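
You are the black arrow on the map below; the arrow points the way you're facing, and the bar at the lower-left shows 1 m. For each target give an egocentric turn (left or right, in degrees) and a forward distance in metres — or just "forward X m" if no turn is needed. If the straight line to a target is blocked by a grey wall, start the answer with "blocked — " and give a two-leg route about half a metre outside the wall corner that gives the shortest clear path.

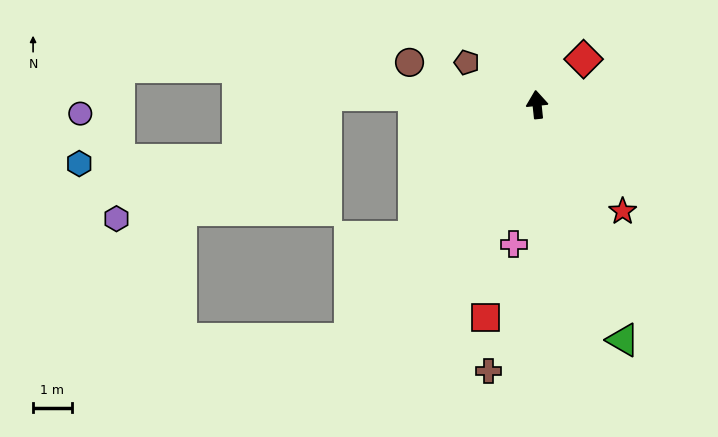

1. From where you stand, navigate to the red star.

turn right 147°, forward 3.6 m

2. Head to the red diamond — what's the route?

turn right 52°, forward 1.7 m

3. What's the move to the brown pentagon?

turn left 53°, forward 2.1 m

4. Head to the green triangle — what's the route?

turn right 166°, forward 6.5 m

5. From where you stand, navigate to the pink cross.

turn left 165°, forward 3.7 m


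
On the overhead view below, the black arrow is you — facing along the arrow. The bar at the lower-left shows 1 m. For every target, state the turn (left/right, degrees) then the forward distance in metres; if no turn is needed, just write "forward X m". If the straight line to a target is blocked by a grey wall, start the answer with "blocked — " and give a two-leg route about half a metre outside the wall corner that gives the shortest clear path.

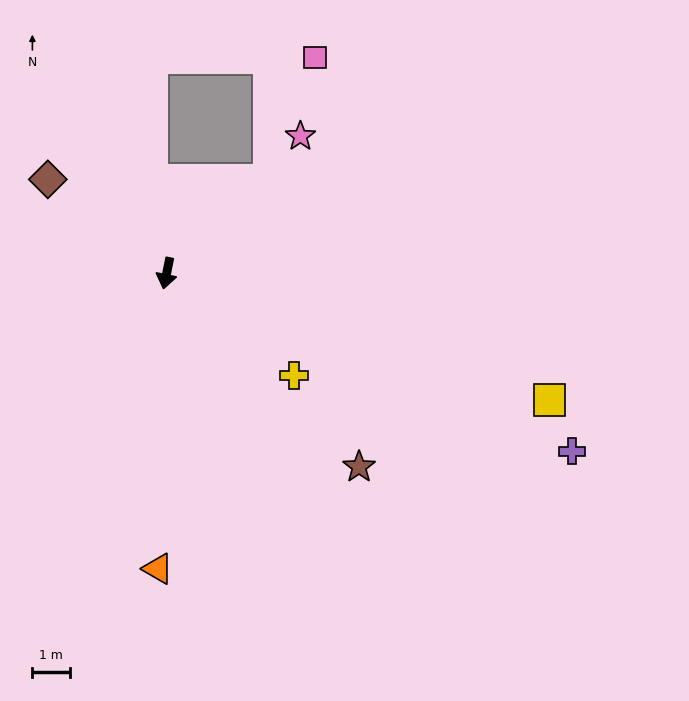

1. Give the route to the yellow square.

turn left 83°, forward 10.8 m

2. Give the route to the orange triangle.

turn left 10°, forward 7.9 m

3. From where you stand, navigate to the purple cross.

turn left 78°, forward 11.8 m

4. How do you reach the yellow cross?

turn left 63°, forward 4.4 m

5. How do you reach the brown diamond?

turn right 117°, forward 4.0 m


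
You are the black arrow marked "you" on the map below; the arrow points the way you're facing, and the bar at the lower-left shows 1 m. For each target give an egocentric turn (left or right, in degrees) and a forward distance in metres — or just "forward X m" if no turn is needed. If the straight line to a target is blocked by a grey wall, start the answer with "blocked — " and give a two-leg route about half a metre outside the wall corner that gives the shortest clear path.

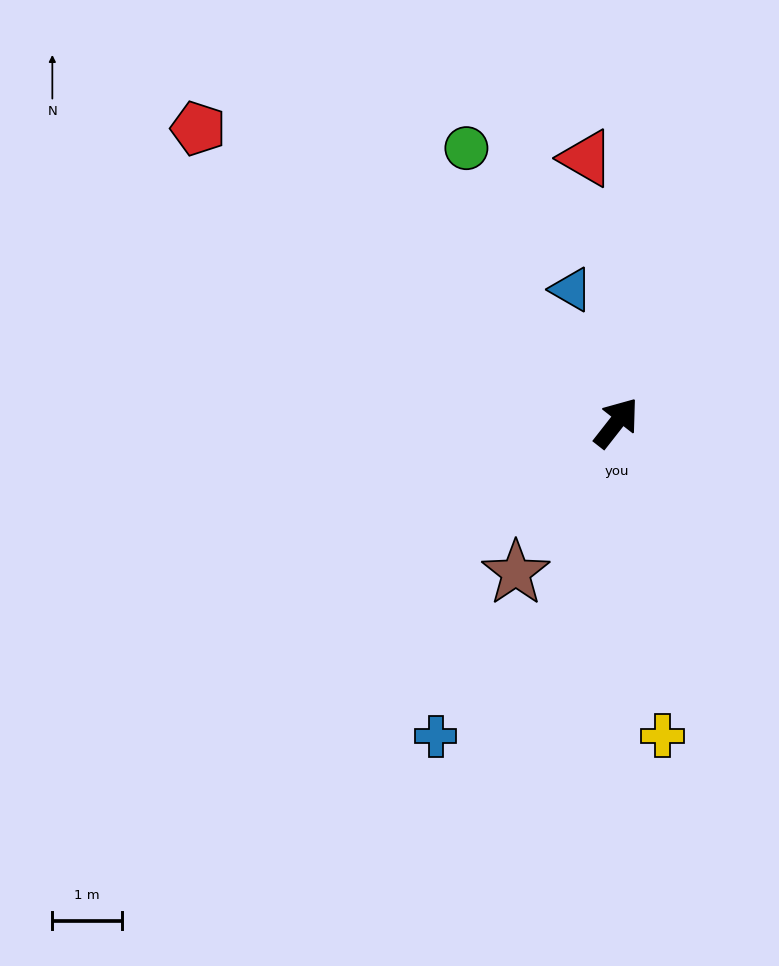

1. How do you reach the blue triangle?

turn left 57°, forward 2.0 m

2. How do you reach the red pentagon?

turn left 93°, forward 7.4 m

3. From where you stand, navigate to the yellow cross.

turn right 134°, forward 4.6 m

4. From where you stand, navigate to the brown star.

turn right 176°, forward 2.6 m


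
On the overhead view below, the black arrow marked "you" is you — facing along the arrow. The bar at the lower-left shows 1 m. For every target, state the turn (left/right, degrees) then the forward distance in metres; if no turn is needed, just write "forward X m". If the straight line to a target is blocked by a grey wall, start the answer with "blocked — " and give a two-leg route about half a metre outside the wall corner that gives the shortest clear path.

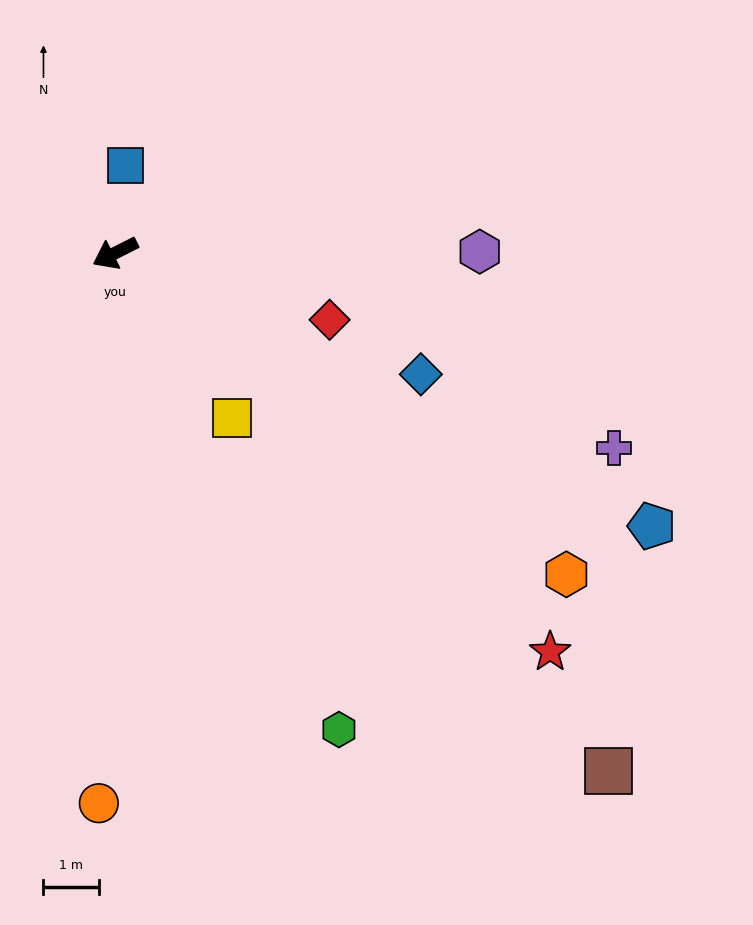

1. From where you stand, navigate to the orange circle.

turn left 62°, forward 9.9 m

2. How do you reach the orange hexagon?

turn left 118°, forward 9.9 m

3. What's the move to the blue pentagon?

turn left 126°, forward 10.8 m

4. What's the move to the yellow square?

turn left 98°, forward 3.6 m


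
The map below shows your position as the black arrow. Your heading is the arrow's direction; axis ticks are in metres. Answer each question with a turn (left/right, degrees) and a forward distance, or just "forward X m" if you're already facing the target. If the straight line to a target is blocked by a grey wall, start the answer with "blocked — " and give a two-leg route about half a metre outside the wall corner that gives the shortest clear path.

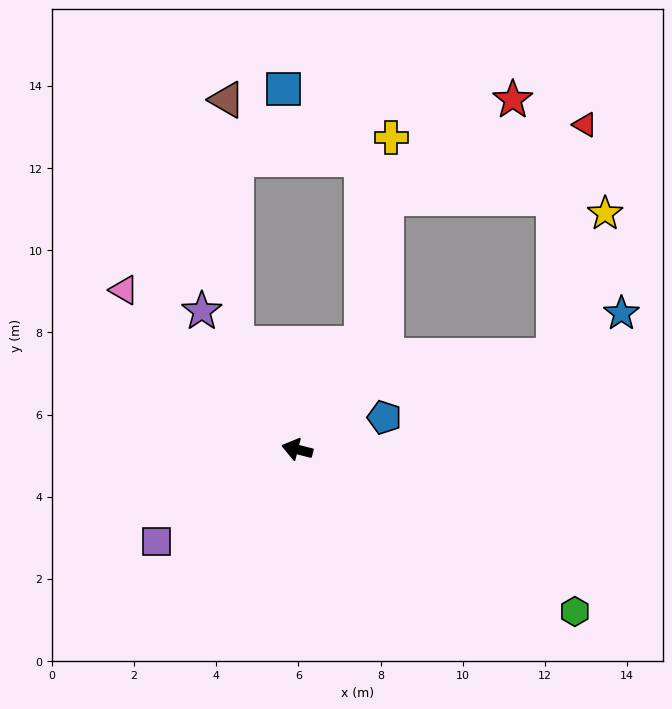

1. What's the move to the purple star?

turn right 41°, forward 4.1 m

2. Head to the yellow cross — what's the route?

blocked — turn right 107°, forward 3.0 m, then turn left 23°, forward 5.1 m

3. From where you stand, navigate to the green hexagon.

turn left 164°, forward 7.8 m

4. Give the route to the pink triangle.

turn right 28°, forward 5.7 m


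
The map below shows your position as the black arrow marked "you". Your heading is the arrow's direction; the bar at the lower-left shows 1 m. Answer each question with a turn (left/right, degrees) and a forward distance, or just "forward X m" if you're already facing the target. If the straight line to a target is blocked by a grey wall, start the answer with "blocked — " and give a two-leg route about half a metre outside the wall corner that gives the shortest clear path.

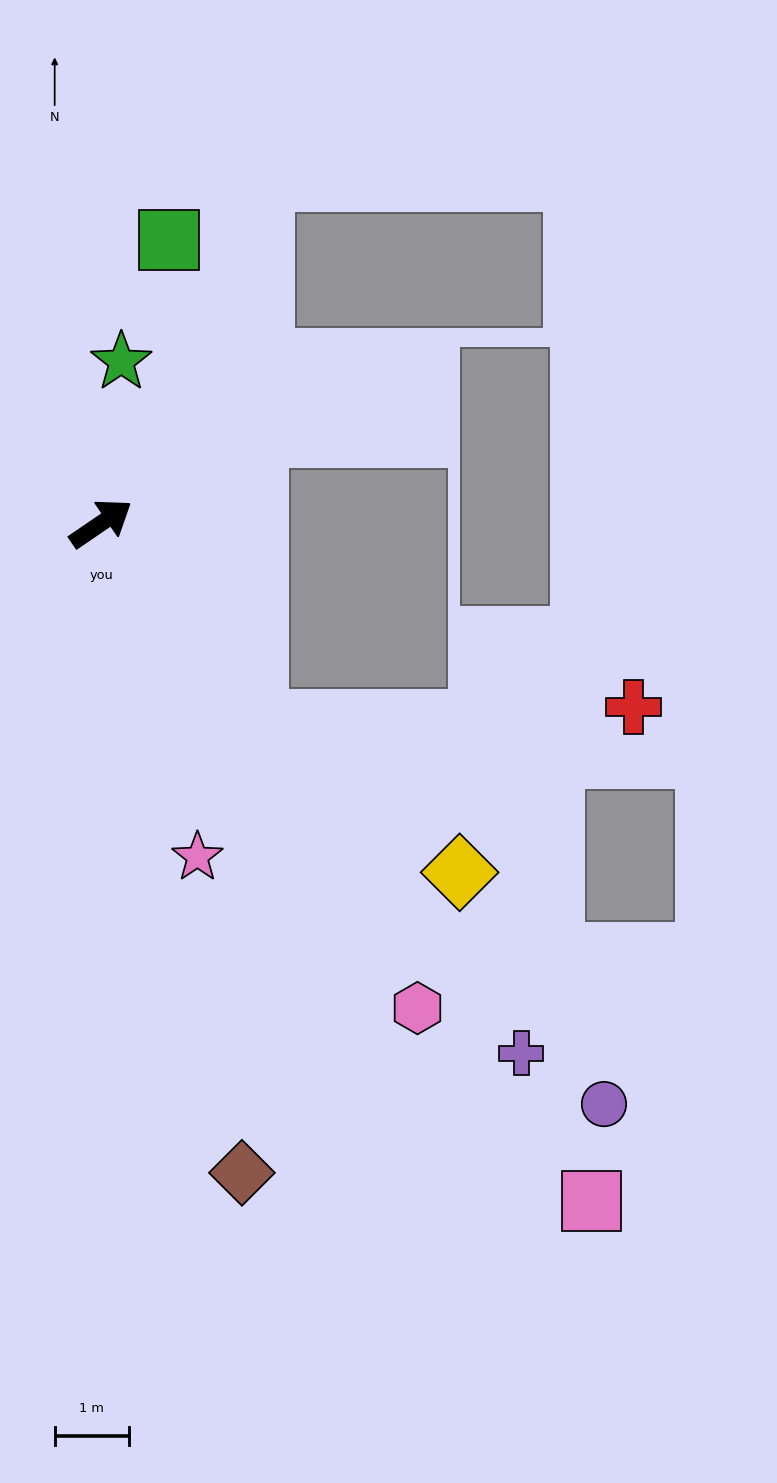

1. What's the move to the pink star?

turn right 108°, forward 4.7 m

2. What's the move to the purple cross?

turn right 86°, forward 9.2 m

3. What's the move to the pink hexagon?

turn right 91°, forward 7.8 m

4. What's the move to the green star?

turn left 49°, forward 2.2 m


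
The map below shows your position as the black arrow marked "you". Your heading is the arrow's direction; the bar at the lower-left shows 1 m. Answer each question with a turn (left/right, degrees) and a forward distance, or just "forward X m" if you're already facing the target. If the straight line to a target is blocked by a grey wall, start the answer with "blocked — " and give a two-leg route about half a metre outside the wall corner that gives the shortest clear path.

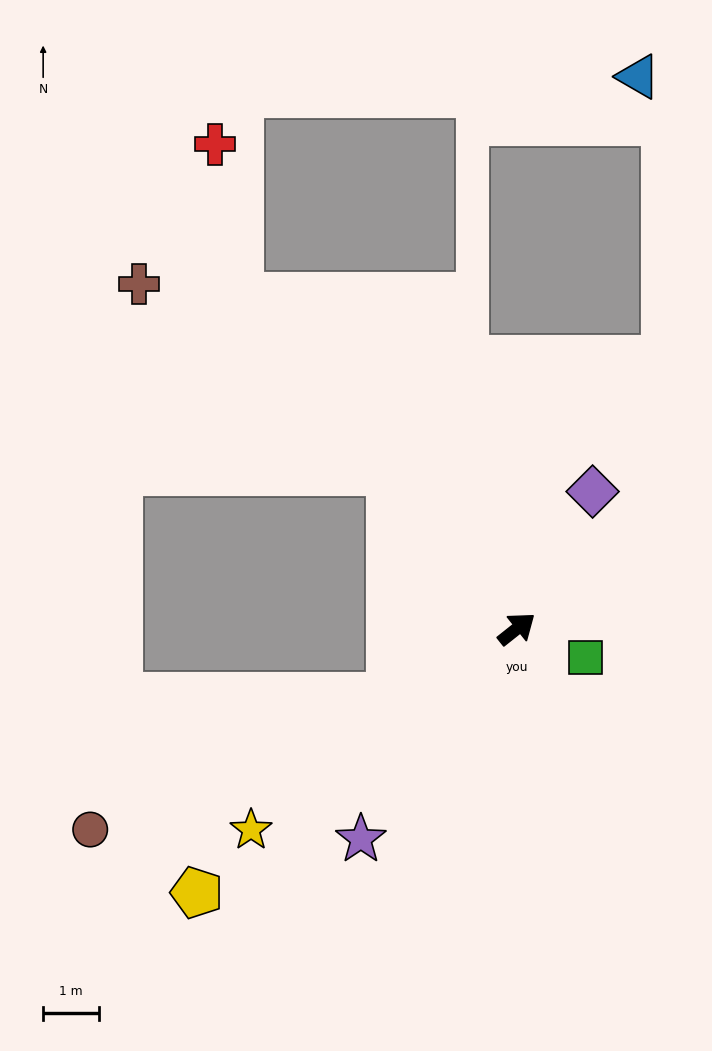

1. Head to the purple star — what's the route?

turn right 165°, forward 4.7 m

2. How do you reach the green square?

turn right 61°, forward 1.3 m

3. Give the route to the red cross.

blocked — turn left 91°, forward 7.8 m, then turn right 30°, forward 2.8 m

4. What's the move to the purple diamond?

turn left 23°, forward 2.8 m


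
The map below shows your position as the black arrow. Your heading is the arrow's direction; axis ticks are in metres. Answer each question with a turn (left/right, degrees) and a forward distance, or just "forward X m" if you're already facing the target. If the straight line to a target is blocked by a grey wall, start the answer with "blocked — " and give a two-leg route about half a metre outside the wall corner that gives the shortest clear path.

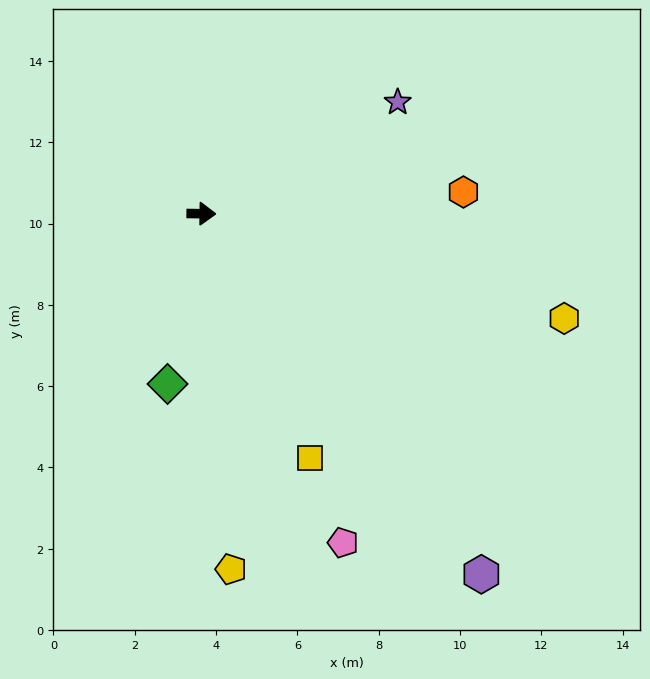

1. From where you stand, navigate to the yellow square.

turn right 65°, forward 6.6 m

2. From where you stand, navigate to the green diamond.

turn right 100°, forward 4.3 m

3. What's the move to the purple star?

turn left 30°, forward 5.6 m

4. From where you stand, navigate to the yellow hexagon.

turn right 15°, forward 9.3 m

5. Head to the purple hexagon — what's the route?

turn right 51°, forward 11.2 m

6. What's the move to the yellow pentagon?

turn right 84°, forward 8.8 m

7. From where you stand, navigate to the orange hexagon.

turn left 6°, forward 6.5 m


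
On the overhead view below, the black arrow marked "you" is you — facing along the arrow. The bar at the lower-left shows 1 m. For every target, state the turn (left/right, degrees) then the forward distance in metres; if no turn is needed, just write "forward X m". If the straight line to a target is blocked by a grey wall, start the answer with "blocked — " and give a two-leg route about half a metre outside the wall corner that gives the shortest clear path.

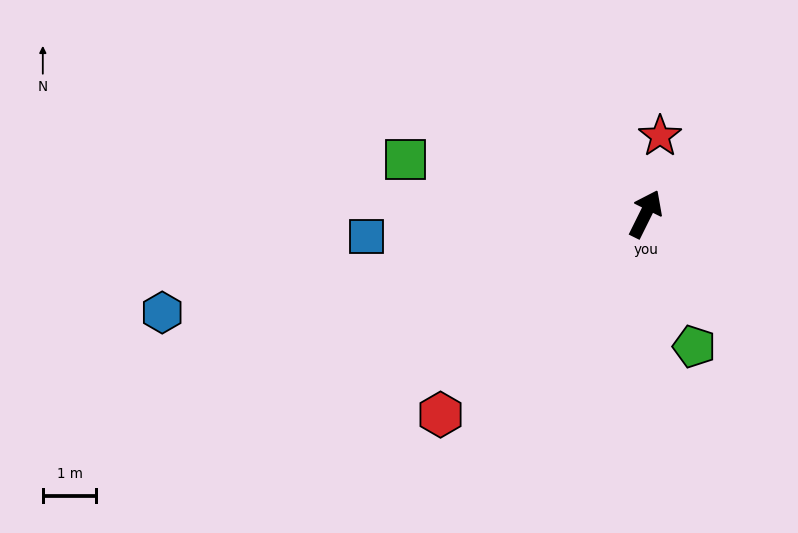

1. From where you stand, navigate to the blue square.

turn left 121°, forward 5.3 m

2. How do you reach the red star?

turn left 16°, forward 1.5 m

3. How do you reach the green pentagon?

turn right 133°, forward 2.6 m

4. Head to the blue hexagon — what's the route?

turn left 128°, forward 9.3 m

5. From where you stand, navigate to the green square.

turn left 104°, forward 4.6 m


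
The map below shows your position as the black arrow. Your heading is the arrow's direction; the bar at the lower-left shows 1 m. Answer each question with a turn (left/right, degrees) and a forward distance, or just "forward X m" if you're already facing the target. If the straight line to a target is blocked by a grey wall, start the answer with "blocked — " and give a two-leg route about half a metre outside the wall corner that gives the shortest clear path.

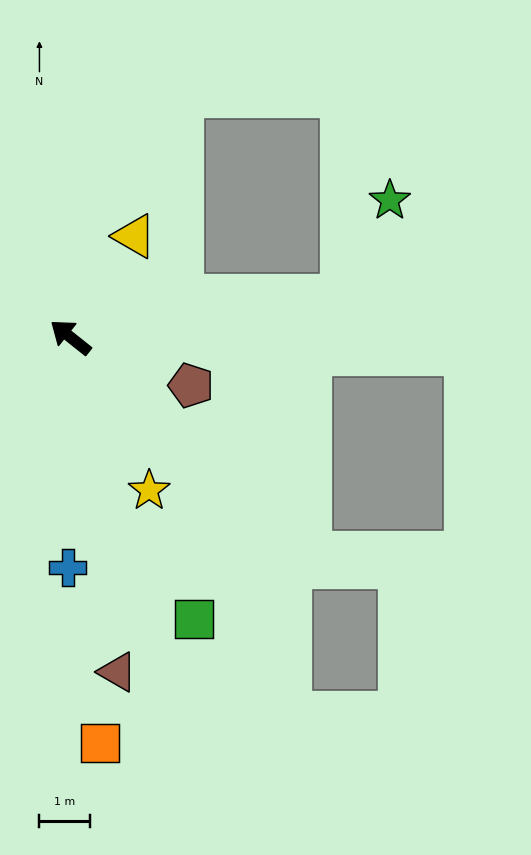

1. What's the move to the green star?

blocked — turn right 133°, forward 5.4 m, then turn left 55°, forward 2.1 m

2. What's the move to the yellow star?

turn left 156°, forward 3.4 m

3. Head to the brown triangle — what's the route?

turn left 137°, forward 6.6 m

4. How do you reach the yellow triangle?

turn right 84°, forward 2.3 m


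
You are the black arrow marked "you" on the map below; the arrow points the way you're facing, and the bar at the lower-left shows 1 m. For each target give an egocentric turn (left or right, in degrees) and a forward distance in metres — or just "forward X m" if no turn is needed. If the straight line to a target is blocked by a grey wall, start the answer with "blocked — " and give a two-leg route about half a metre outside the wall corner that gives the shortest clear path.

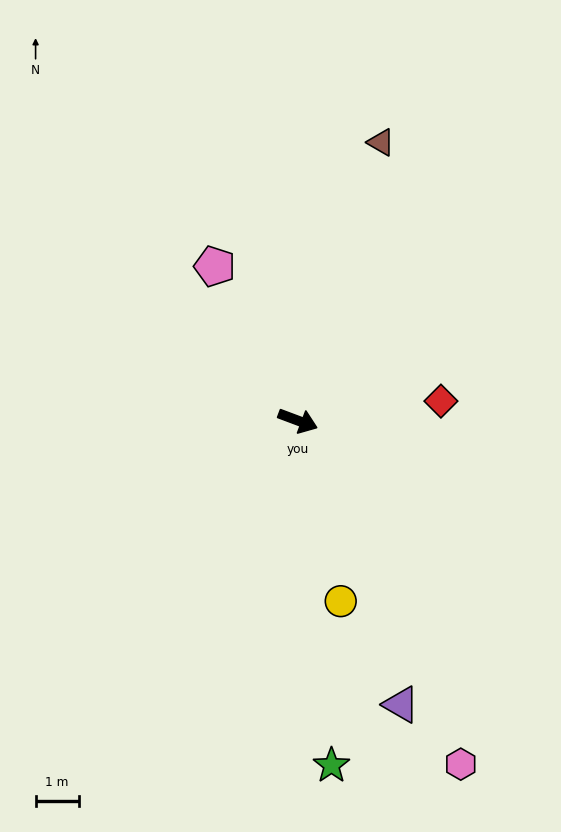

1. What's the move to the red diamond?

turn left 28°, forward 3.3 m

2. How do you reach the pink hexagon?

turn right 44°, forward 8.8 m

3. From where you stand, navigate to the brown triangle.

turn left 94°, forward 6.7 m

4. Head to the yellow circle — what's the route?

turn right 56°, forward 4.3 m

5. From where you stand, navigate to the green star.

turn right 64°, forward 8.0 m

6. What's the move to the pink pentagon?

turn left 139°, forward 4.1 m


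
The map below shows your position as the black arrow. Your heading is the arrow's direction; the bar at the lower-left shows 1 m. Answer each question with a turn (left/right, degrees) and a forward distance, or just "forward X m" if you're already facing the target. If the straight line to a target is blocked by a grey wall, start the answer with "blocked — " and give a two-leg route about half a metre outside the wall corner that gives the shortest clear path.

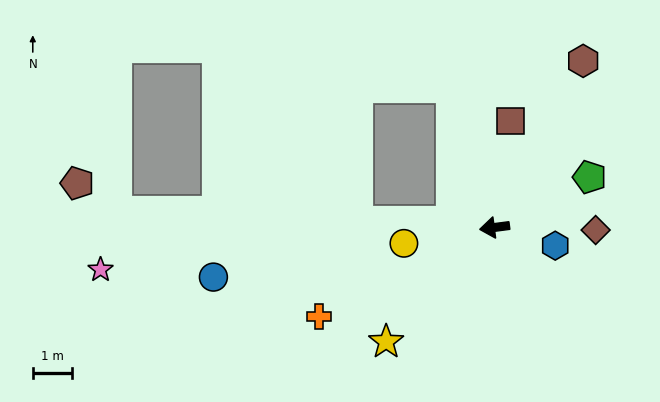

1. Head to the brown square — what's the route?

turn right 106°, forward 2.8 m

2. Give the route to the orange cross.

turn left 20°, forward 5.1 m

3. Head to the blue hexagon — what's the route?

turn left 156°, forward 1.6 m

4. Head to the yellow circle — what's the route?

turn left 3°, forward 2.4 m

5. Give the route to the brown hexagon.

turn right 125°, forward 4.9 m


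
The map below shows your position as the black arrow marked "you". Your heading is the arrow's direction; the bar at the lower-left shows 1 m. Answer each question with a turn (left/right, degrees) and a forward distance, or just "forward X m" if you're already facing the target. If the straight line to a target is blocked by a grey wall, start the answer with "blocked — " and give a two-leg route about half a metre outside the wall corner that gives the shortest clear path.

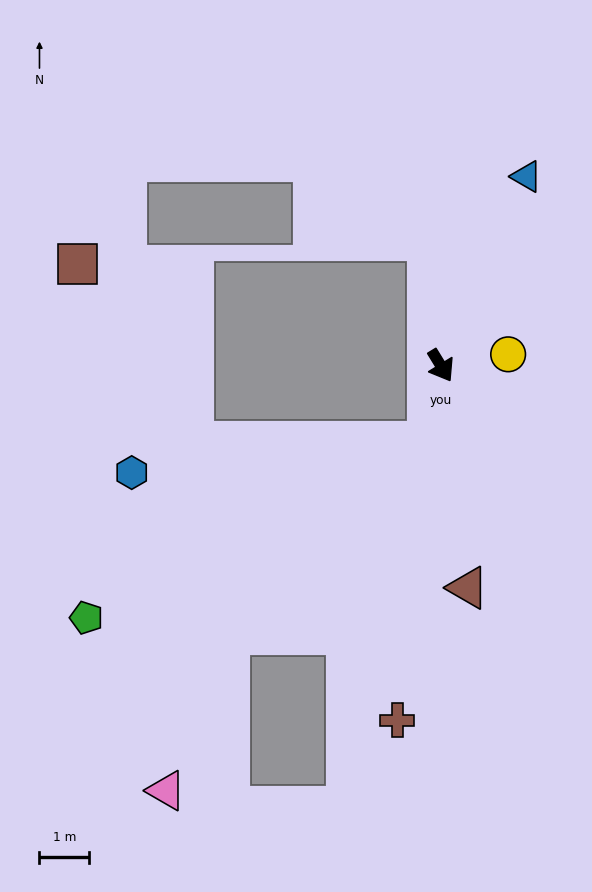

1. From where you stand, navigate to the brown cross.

turn right 38°, forward 7.2 m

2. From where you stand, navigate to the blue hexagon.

blocked — turn right 40°, forward 1.6 m, then turn right 76°, forward 6.0 m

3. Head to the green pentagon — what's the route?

blocked — turn right 40°, forward 1.6 m, then turn right 54°, forward 7.8 m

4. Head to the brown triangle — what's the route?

turn right 25°, forward 4.5 m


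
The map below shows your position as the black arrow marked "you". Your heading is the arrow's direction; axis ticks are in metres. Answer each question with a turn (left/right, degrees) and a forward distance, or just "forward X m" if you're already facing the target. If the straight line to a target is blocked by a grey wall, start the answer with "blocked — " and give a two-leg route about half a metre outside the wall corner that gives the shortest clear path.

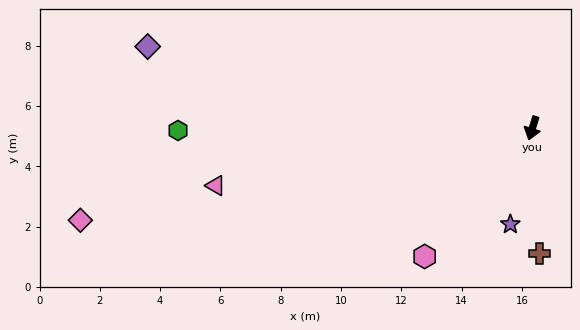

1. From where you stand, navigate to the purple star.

turn left 4°, forward 3.3 m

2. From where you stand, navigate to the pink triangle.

turn right 63°, forward 10.7 m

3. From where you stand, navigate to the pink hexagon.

turn right 23°, forward 5.6 m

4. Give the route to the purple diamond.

turn right 85°, forward 13.0 m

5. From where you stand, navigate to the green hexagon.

turn right 73°, forward 11.8 m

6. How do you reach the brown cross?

turn left 20°, forward 4.2 m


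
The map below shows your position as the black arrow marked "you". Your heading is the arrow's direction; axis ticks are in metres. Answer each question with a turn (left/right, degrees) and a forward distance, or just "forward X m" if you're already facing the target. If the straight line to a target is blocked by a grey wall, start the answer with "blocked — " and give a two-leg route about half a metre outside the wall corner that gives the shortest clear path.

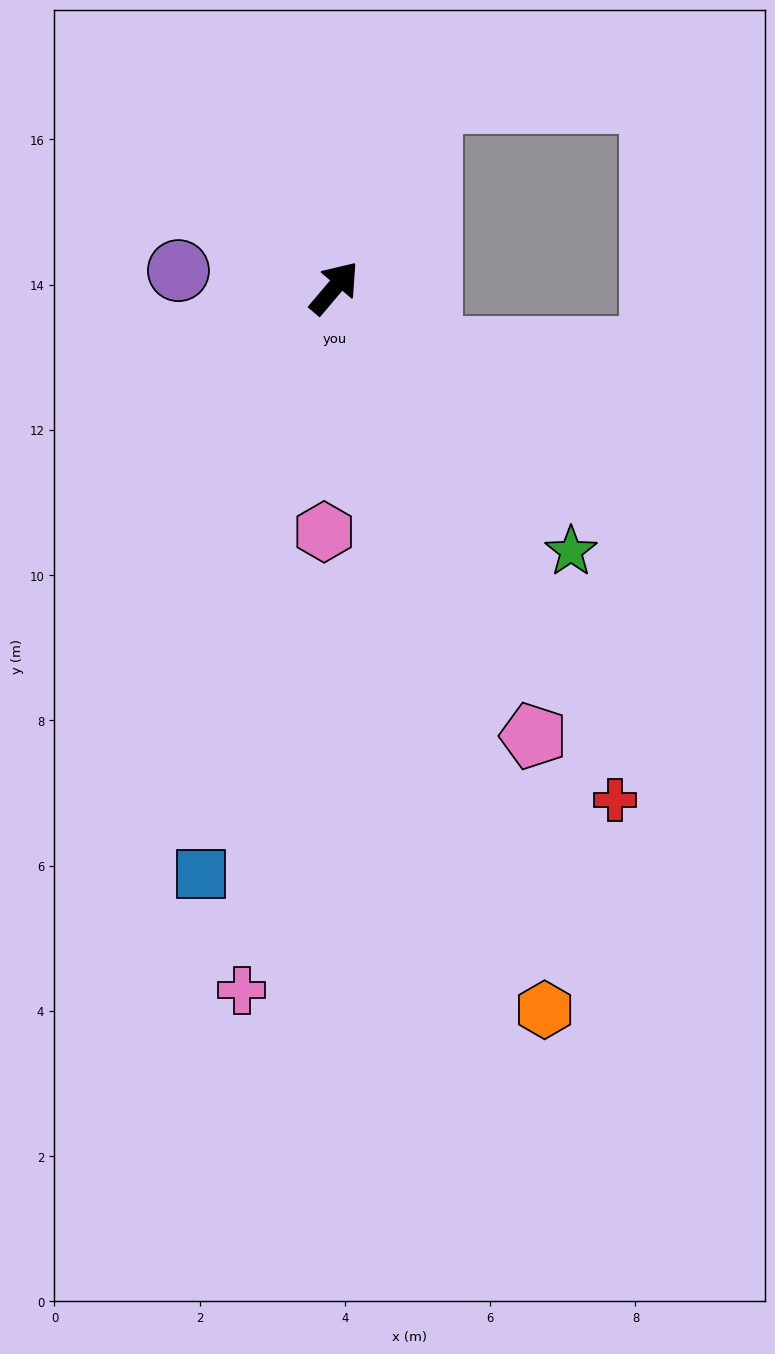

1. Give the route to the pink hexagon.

turn right 142°, forward 3.4 m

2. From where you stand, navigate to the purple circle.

turn left 124°, forward 2.2 m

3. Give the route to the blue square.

turn right 153°, forward 8.3 m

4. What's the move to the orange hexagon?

turn right 123°, forward 10.4 m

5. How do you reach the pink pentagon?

turn right 116°, forward 6.8 m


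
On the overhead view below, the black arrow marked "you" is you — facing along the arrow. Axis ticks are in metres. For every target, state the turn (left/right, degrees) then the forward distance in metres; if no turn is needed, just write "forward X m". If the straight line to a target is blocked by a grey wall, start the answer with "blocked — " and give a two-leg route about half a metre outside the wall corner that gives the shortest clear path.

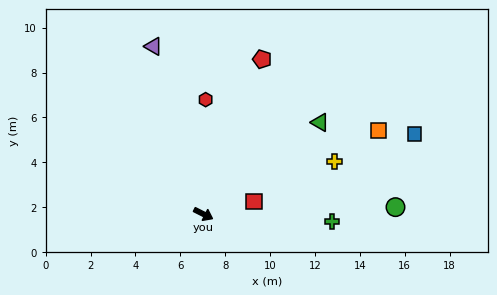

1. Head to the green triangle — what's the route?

turn left 65°, forward 6.6 m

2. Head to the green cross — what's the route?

turn left 23°, forward 5.7 m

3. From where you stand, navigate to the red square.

turn left 41°, forward 2.3 m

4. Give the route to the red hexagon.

turn left 116°, forward 5.1 m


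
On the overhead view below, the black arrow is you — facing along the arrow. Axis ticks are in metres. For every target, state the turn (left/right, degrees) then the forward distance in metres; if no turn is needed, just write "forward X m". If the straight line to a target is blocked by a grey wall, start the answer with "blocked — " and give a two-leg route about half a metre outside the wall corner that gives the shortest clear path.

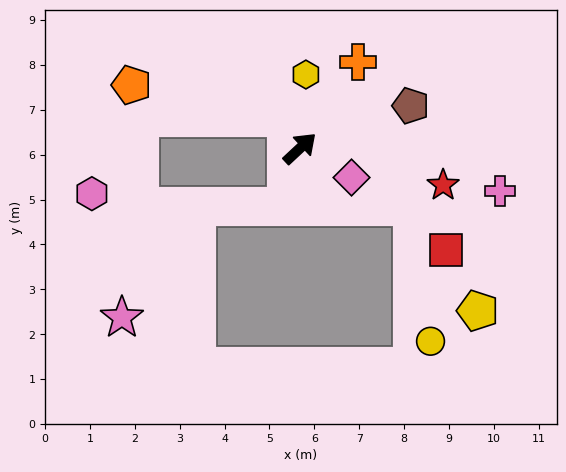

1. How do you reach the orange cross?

turn left 13°, forward 2.3 m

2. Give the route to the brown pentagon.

turn right 22°, forward 2.6 m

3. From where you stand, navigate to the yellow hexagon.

turn left 42°, forward 1.6 m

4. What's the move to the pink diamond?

turn right 73°, forward 1.3 m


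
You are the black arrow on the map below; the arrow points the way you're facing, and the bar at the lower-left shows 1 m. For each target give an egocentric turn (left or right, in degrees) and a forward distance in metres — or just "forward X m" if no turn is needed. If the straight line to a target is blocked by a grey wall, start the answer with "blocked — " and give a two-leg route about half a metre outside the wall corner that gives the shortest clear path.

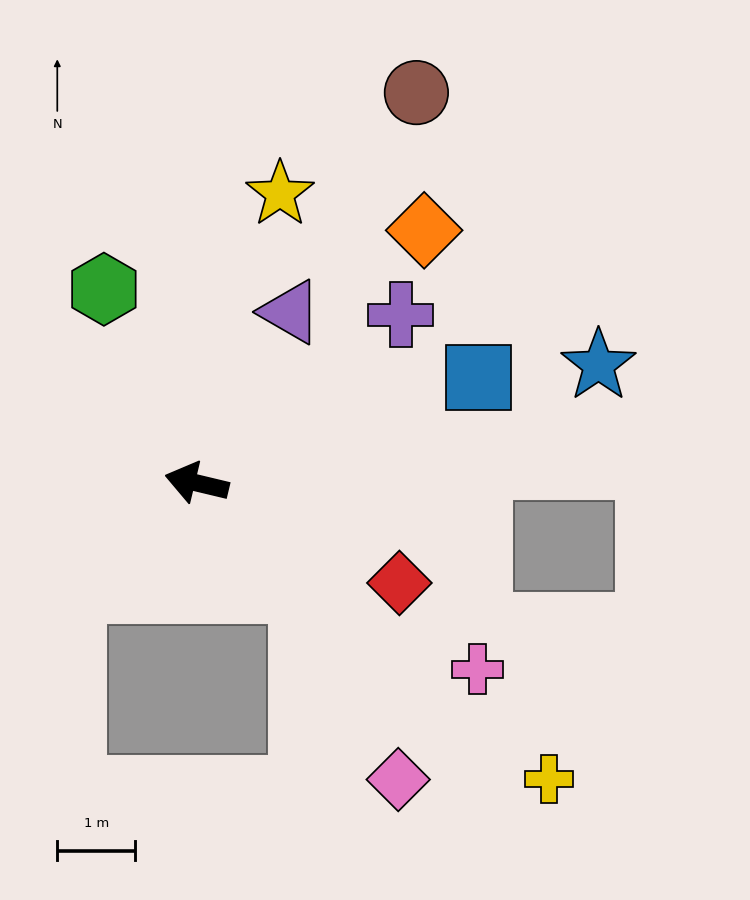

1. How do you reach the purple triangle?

turn right 105°, forward 2.5 m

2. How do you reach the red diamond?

turn left 167°, forward 2.9 m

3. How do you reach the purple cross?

turn right 127°, forward 3.4 m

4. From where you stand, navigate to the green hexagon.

turn right 51°, forward 2.7 m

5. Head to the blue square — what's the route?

turn right 146°, forward 3.9 m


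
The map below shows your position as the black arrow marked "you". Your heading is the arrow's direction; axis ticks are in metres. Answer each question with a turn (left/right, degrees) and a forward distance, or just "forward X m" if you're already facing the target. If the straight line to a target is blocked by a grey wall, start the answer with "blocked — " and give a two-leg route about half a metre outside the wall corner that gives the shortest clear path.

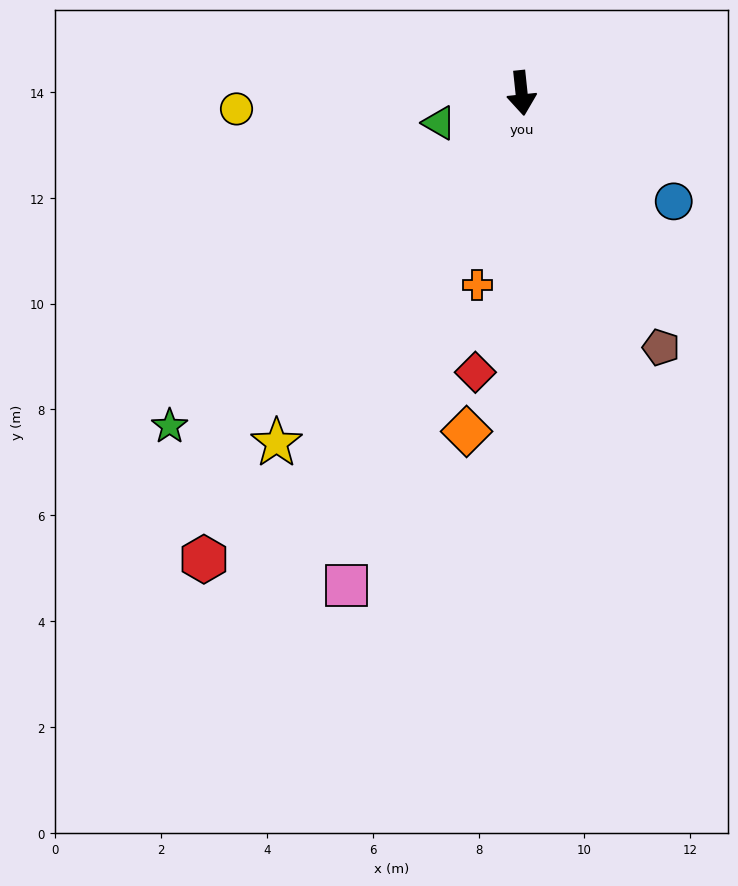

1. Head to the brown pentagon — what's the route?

turn left 23°, forward 5.5 m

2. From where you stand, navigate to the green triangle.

turn right 76°, forward 1.7 m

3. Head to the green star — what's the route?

turn right 53°, forward 9.2 m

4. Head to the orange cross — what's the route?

turn right 19°, forward 3.7 m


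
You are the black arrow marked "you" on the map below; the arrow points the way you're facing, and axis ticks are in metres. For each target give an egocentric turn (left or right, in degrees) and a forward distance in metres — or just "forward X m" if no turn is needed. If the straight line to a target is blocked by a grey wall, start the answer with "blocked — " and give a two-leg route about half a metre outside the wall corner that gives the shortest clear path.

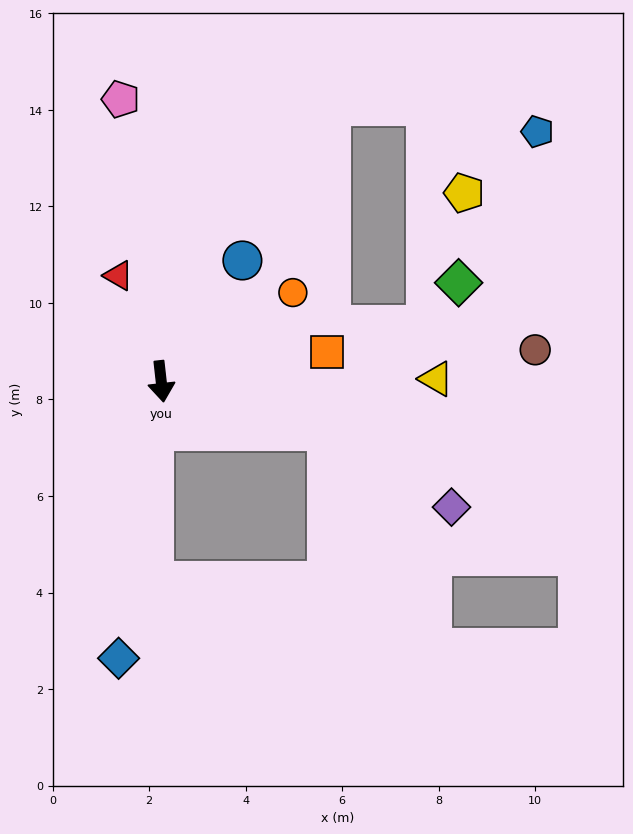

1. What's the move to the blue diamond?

turn right 15°, forward 5.8 m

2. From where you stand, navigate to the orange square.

turn left 94°, forward 3.5 m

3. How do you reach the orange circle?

turn left 118°, forward 3.3 m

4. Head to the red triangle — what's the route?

turn right 164°, forward 2.4 m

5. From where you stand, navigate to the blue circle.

turn left 140°, forward 3.0 m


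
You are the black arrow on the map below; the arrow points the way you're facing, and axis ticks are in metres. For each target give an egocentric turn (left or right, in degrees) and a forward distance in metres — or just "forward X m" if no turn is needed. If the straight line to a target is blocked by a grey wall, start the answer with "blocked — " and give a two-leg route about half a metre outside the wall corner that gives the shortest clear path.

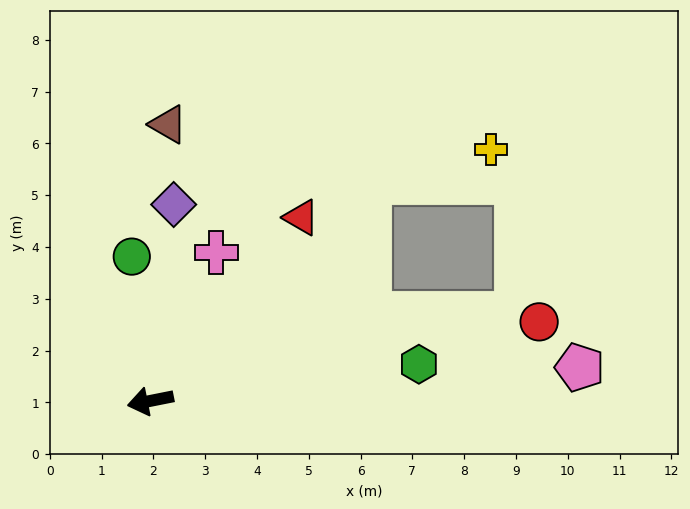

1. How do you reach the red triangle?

turn right 141°, forward 4.6 m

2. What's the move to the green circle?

turn right 94°, forward 2.8 m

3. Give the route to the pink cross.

turn right 125°, forward 3.1 m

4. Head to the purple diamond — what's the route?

turn right 108°, forward 3.8 m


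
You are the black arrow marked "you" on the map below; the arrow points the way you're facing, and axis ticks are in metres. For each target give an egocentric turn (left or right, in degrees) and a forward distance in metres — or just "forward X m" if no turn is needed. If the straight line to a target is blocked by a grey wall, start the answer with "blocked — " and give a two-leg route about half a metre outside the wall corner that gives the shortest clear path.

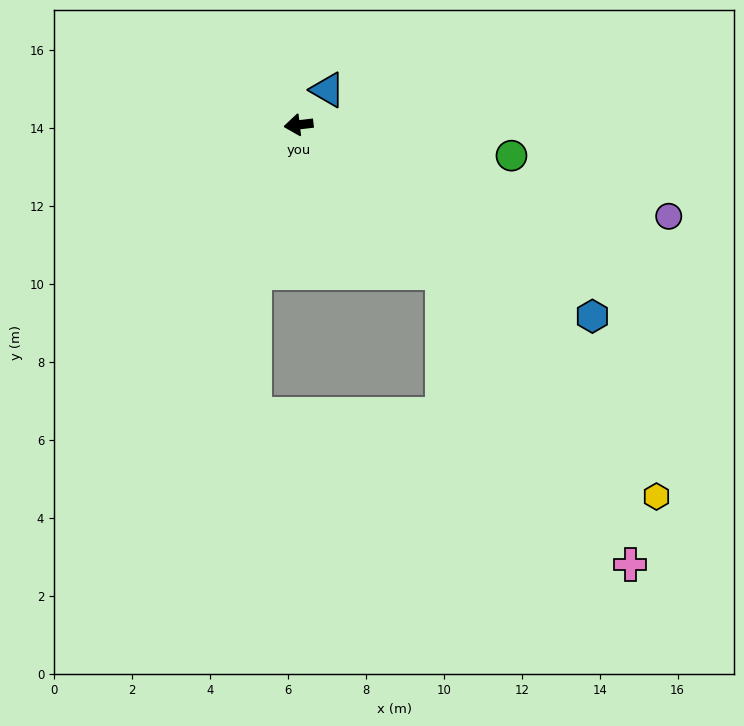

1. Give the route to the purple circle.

turn left 159°, forward 9.8 m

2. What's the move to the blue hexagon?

turn left 140°, forward 9.0 m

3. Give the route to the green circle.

turn left 165°, forward 5.5 m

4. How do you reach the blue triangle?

turn right 136°, forward 1.2 m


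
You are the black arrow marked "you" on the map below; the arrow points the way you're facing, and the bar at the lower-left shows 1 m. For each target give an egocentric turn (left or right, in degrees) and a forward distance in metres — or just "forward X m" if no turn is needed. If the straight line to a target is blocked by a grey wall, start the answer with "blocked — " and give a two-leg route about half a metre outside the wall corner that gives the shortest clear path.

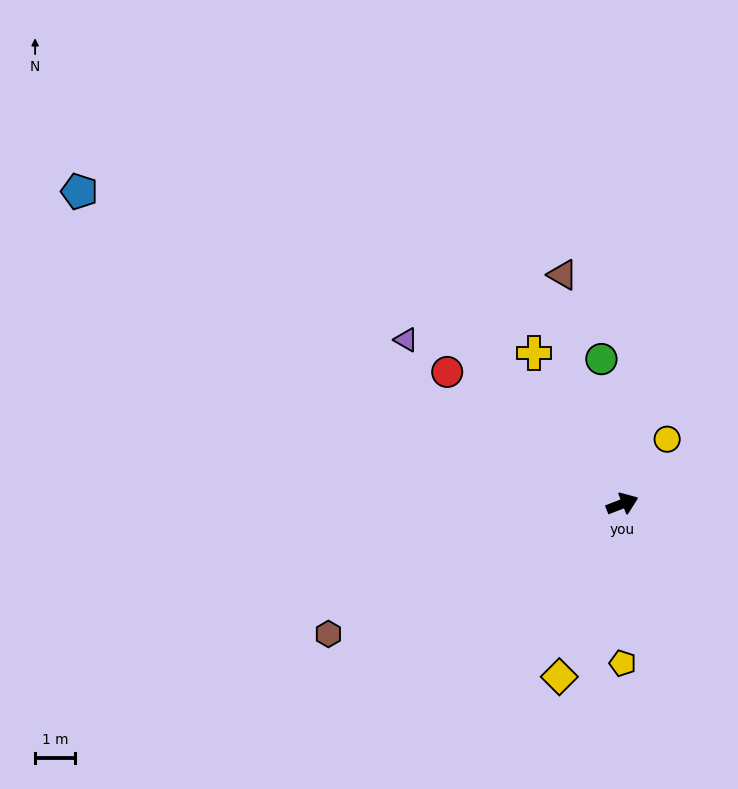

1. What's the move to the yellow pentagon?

turn right 111°, forward 4.0 m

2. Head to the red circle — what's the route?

turn left 122°, forward 5.5 m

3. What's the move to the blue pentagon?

turn left 129°, forward 15.6 m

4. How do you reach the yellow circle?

turn left 34°, forward 2.0 m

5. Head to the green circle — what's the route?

turn left 77°, forward 3.6 m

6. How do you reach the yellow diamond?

turn right 131°, forward 4.6 m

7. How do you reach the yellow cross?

turn left 99°, forward 4.4 m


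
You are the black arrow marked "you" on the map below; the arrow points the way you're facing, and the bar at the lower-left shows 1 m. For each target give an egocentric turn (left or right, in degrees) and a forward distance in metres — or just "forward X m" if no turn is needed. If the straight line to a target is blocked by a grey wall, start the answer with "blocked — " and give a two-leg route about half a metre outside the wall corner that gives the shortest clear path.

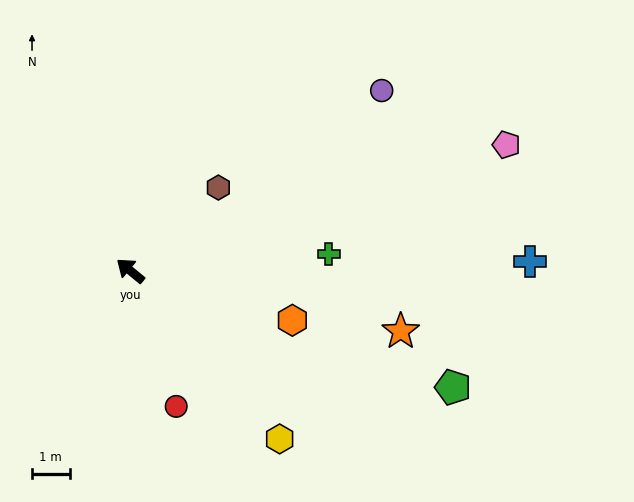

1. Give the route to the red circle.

turn left 148°, forward 3.8 m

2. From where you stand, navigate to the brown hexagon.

turn right 97°, forward 3.2 m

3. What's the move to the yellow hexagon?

turn left 171°, forward 6.0 m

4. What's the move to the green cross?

turn right 136°, forward 5.3 m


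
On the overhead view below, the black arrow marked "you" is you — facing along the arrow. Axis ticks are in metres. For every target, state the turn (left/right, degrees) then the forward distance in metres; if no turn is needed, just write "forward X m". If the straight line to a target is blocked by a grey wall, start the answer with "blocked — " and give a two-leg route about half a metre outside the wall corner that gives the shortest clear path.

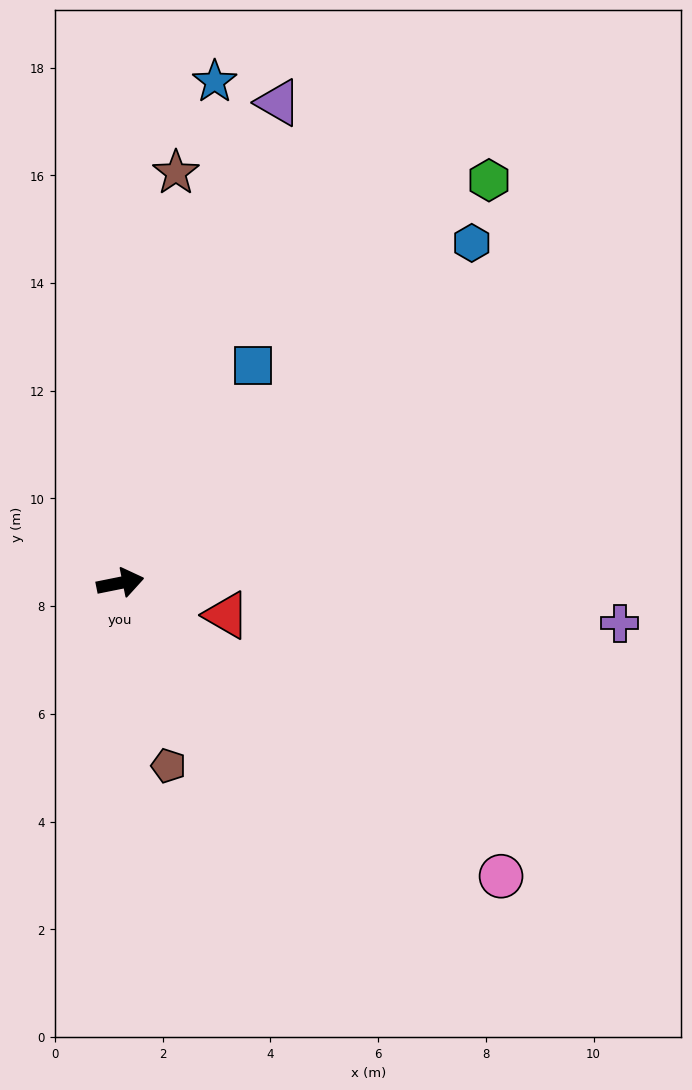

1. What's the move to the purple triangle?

turn left 60°, forward 9.4 m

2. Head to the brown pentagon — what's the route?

turn right 87°, forward 3.5 m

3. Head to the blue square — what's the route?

turn left 47°, forward 4.7 m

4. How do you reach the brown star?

turn left 71°, forward 7.7 m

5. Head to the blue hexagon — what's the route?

turn left 33°, forward 9.1 m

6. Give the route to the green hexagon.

turn left 36°, forward 10.1 m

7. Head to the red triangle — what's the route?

turn right 28°, forward 2.1 m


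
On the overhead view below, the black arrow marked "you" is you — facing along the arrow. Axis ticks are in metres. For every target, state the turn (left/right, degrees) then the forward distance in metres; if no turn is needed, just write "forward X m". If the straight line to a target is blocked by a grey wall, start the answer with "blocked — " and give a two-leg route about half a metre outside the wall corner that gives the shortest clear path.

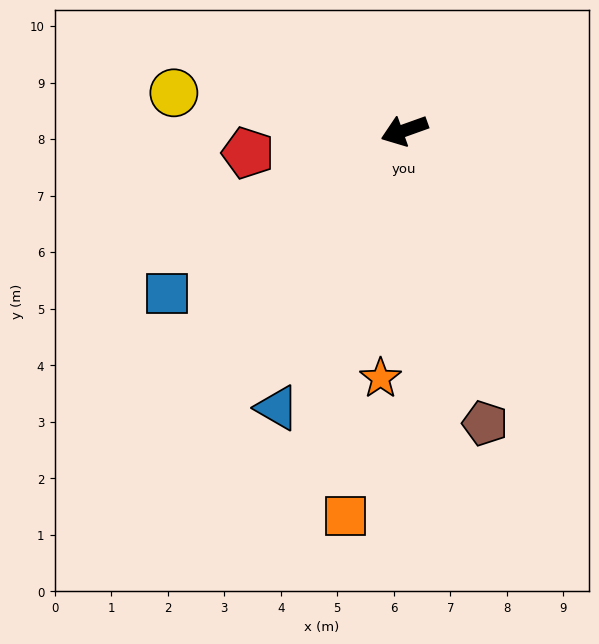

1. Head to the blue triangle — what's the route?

turn left 46°, forward 5.4 m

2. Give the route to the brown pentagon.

turn left 86°, forward 5.4 m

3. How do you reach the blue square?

turn left 15°, forward 5.1 m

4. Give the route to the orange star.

turn left 65°, forward 4.4 m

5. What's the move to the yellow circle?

turn right 29°, forward 4.1 m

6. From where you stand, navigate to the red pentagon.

turn right 12°, forward 2.8 m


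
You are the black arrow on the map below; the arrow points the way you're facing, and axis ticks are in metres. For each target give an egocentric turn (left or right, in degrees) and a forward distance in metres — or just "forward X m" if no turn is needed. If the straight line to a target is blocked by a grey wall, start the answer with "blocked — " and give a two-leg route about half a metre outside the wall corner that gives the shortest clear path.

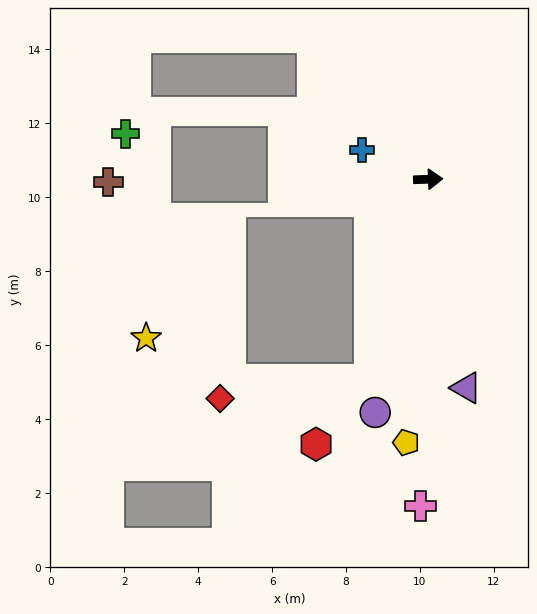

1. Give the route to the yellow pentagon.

turn right 97°, forward 7.1 m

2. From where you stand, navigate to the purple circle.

turn right 105°, forward 6.5 m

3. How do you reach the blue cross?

turn left 154°, forward 2.0 m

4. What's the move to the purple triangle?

turn right 82°, forward 5.7 m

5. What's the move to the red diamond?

blocked — turn right 108°, forward 5.6 m, then turn right 67°, forward 4.1 m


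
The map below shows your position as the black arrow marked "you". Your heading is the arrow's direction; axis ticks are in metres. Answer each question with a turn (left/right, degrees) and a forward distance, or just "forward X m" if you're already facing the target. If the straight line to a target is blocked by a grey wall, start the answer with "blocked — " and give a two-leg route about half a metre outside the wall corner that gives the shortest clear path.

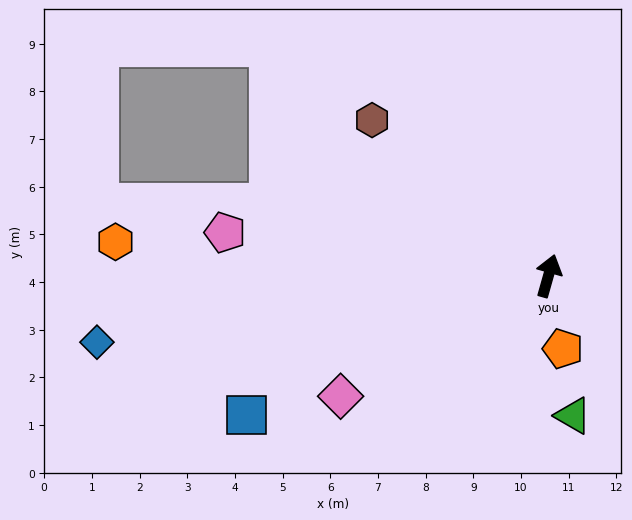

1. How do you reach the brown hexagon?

turn left 64°, forward 4.9 m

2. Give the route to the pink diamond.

turn left 136°, forward 5.0 m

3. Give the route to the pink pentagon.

turn left 98°, forward 6.8 m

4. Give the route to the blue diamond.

turn left 114°, forward 9.6 m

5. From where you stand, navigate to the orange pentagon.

turn right 153°, forward 1.6 m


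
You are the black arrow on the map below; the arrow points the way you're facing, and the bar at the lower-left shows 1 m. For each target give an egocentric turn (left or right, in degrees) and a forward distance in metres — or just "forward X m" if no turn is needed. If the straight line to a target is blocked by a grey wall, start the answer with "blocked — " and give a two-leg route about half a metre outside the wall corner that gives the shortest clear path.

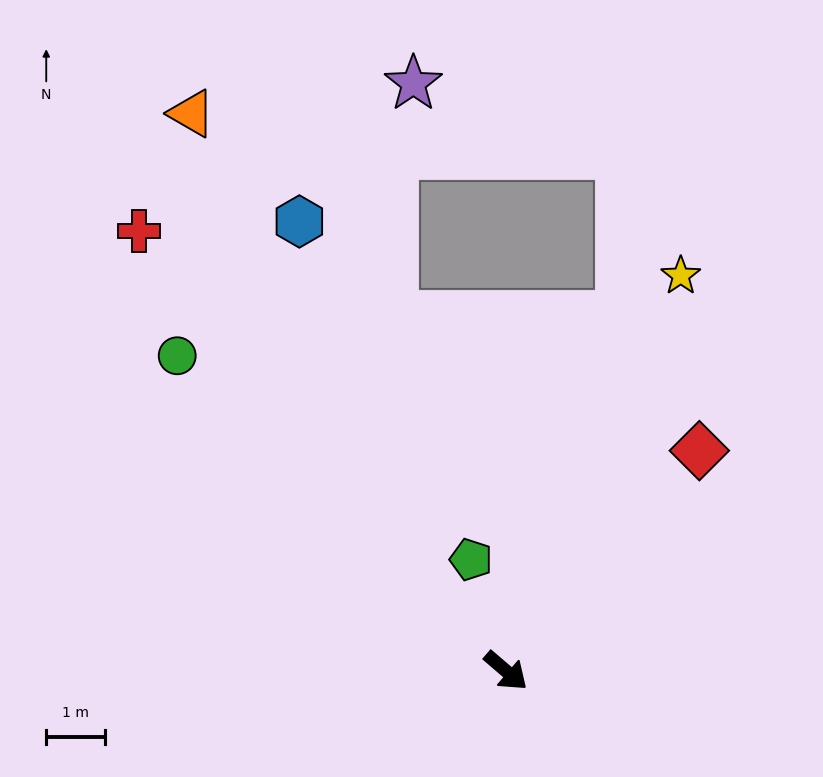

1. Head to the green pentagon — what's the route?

turn left 148°, forward 2.0 m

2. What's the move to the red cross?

turn left 170°, forward 9.8 m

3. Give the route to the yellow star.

turn left 107°, forward 7.4 m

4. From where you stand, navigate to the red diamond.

turn left 89°, forward 5.0 m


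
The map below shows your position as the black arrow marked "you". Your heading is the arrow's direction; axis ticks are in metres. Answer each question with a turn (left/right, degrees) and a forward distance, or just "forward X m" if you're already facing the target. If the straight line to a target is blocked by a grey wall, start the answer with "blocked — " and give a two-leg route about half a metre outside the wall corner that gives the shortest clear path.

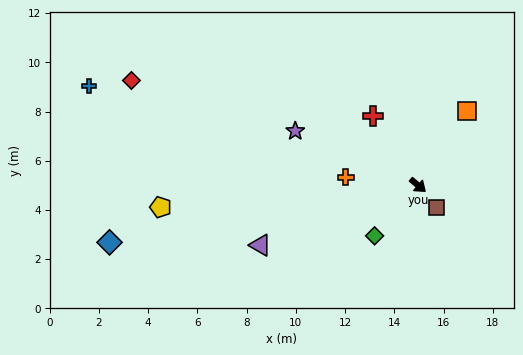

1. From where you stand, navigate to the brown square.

turn right 9°, forward 1.2 m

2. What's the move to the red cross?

turn left 163°, forward 3.4 m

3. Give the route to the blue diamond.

turn right 129°, forward 12.7 m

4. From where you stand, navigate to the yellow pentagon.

turn right 135°, forward 10.5 m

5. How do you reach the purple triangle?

turn right 119°, forward 6.8 m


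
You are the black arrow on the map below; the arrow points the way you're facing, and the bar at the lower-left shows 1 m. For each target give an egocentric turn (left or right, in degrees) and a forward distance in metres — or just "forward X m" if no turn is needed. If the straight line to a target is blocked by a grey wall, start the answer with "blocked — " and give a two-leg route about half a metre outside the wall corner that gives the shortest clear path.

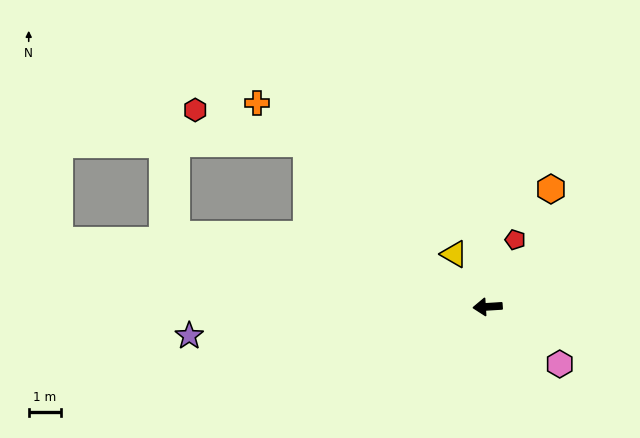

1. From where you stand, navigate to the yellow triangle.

turn right 61°, forward 2.0 m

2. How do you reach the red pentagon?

turn right 116°, forward 2.3 m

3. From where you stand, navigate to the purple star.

forward 9.4 m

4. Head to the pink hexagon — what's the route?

turn left 138°, forward 2.9 m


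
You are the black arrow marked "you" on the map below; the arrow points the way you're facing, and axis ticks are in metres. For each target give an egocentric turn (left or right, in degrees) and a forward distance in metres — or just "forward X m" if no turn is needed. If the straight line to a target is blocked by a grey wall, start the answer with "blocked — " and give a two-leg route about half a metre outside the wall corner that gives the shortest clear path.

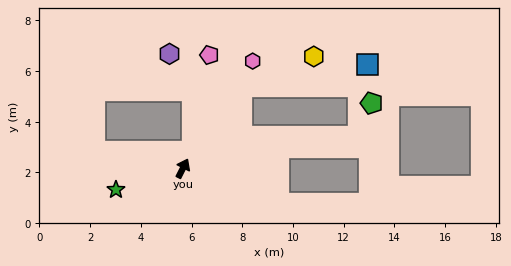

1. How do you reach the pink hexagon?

turn right 6°, forward 5.0 m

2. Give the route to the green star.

turn left 135°, forward 2.8 m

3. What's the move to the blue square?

blocked — turn right 9°, forward 4.0 m, then turn right 44°, forward 5.0 m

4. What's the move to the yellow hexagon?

blocked — turn right 9°, forward 4.0 m, then turn right 31°, forward 3.1 m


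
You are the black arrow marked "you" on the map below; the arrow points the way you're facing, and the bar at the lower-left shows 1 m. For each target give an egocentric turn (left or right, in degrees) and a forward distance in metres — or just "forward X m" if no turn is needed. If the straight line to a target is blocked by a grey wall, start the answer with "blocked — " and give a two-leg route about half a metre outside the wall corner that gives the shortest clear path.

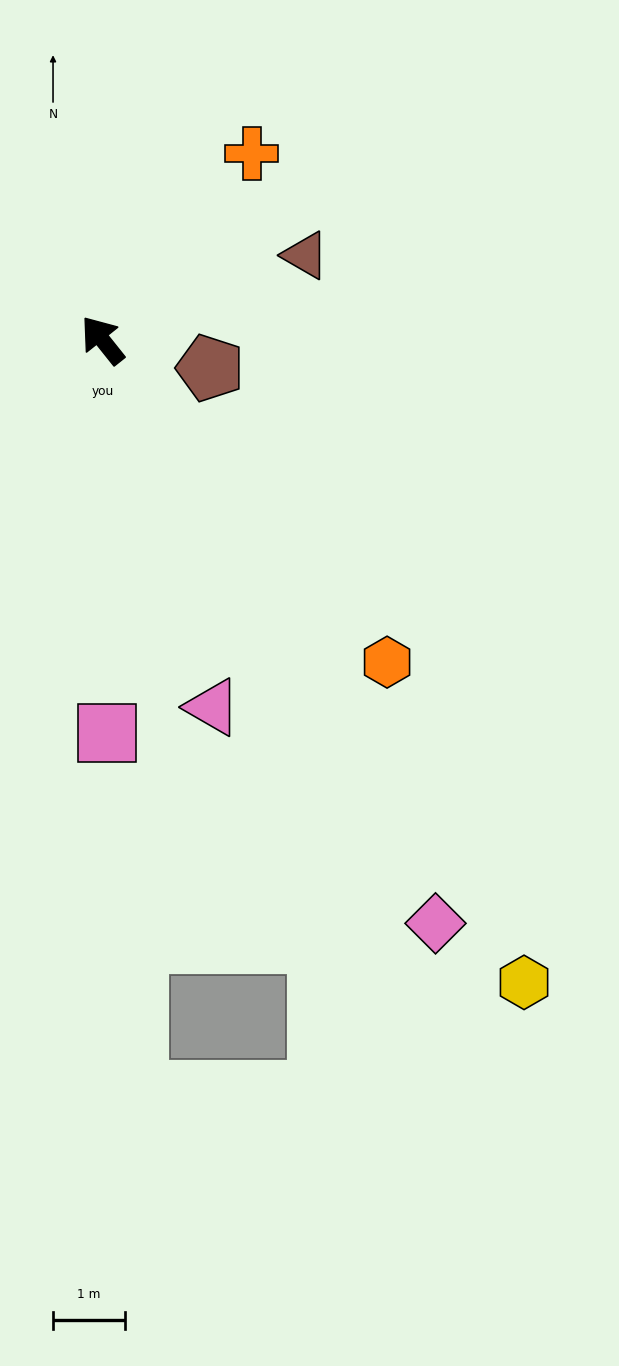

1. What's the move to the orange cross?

turn right 77°, forward 3.3 m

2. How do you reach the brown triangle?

turn right 106°, forward 3.0 m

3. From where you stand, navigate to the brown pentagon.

turn right 143°, forward 1.5 m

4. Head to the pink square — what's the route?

turn left 142°, forward 5.4 m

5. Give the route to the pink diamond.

turn left 171°, forward 9.3 m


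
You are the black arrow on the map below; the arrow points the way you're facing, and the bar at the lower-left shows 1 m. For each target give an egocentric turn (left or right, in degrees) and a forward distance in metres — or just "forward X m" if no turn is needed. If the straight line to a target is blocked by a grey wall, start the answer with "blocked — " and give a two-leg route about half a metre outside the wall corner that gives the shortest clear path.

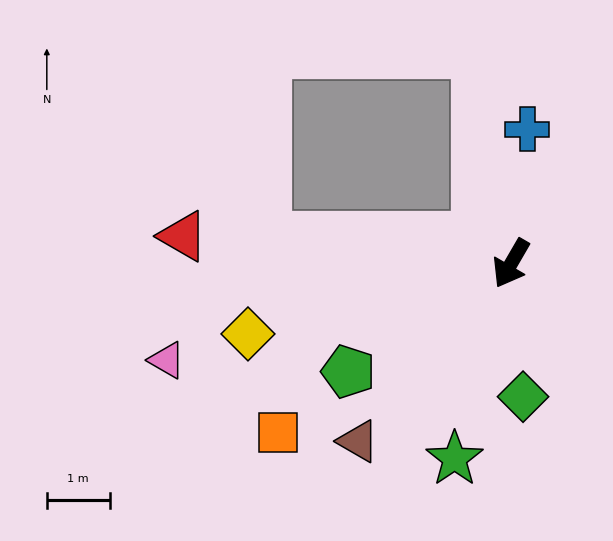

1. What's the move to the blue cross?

turn right 157°, forward 2.2 m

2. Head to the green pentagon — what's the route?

turn right 26°, forward 3.1 m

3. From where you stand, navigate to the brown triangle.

turn right 11°, forward 3.7 m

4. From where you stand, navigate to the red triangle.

turn right 65°, forward 5.2 m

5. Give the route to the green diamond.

turn left 35°, forward 2.1 m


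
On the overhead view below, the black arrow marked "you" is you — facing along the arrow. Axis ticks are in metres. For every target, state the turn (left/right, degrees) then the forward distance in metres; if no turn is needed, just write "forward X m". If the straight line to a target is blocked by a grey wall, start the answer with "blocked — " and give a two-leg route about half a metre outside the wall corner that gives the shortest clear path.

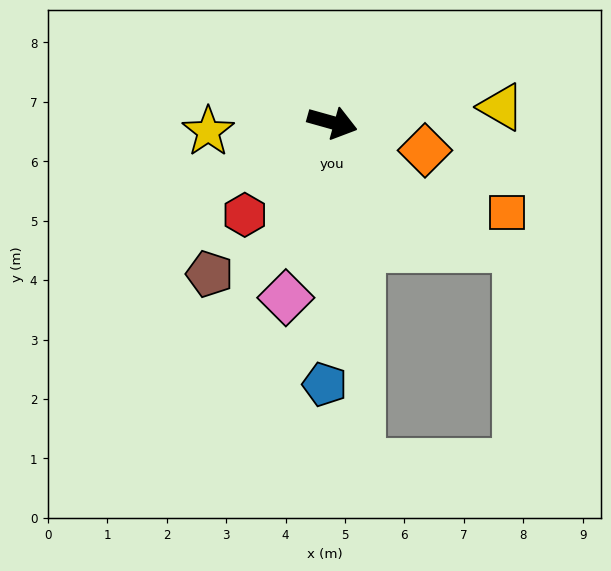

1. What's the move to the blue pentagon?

turn right 76°, forward 4.4 m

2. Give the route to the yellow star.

turn right 160°, forward 2.1 m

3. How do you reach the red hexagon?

turn right 118°, forward 2.1 m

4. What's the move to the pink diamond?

turn right 89°, forward 3.0 m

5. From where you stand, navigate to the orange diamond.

forward 1.6 m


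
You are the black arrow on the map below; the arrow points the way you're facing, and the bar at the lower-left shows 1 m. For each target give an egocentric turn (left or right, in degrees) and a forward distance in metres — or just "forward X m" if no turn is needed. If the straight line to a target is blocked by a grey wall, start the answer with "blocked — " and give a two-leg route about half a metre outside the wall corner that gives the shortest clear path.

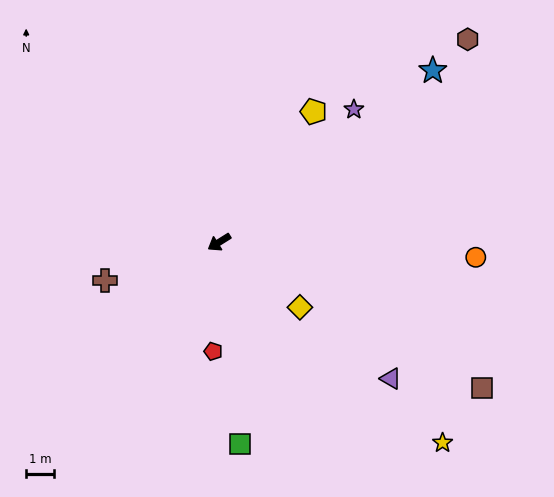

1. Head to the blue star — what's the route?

turn right 173°, forward 9.7 m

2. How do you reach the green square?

turn left 64°, forward 7.2 m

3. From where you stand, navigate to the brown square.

turn left 119°, forward 10.6 m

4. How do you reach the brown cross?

turn right 13°, forward 4.3 m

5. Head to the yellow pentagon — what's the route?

turn right 158°, forward 5.7 m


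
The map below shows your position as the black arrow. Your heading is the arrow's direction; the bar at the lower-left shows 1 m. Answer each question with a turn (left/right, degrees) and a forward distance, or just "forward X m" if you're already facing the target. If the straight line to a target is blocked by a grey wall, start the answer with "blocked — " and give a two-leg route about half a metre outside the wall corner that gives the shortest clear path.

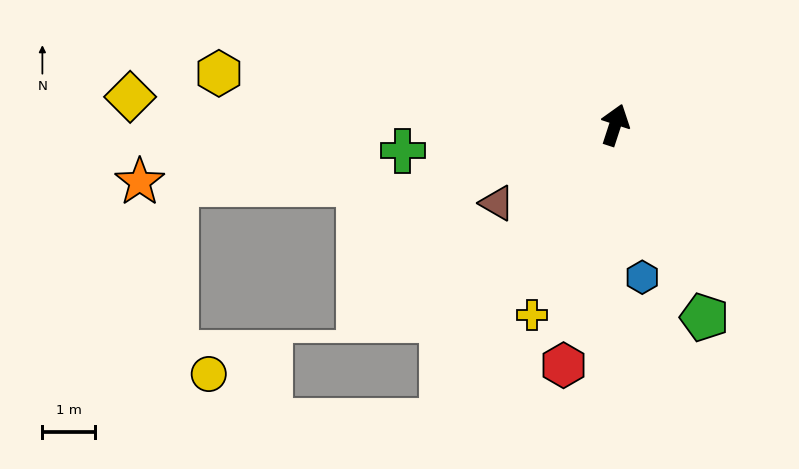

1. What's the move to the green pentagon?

turn right 137°, forward 4.0 m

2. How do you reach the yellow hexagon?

turn left 101°, forward 7.6 m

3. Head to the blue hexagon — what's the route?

turn right 152°, forward 2.9 m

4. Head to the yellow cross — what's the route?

turn left 174°, forward 3.9 m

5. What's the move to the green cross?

turn left 115°, forward 4.1 m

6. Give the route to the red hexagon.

turn right 174°, forward 4.7 m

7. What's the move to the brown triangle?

turn left 142°, forward 2.7 m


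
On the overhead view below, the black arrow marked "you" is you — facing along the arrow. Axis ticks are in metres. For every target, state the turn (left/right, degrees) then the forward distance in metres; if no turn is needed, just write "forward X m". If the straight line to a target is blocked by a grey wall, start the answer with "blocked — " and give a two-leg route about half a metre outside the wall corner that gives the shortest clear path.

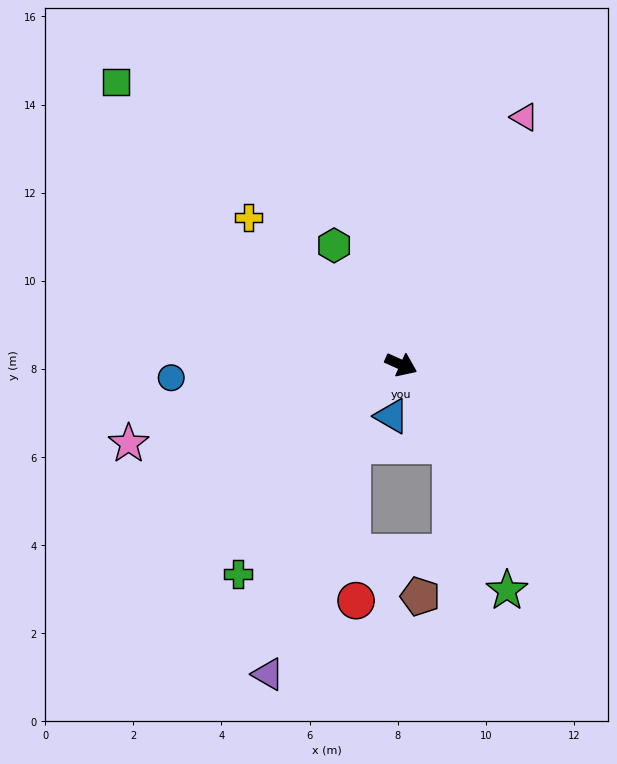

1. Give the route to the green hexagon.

turn left 143°, forward 3.1 m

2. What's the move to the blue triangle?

turn right 76°, forward 1.2 m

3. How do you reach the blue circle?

turn right 153°, forward 5.2 m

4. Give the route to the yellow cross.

turn left 160°, forward 4.8 m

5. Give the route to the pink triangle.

turn left 88°, forward 6.3 m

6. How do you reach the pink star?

turn right 140°, forward 6.4 m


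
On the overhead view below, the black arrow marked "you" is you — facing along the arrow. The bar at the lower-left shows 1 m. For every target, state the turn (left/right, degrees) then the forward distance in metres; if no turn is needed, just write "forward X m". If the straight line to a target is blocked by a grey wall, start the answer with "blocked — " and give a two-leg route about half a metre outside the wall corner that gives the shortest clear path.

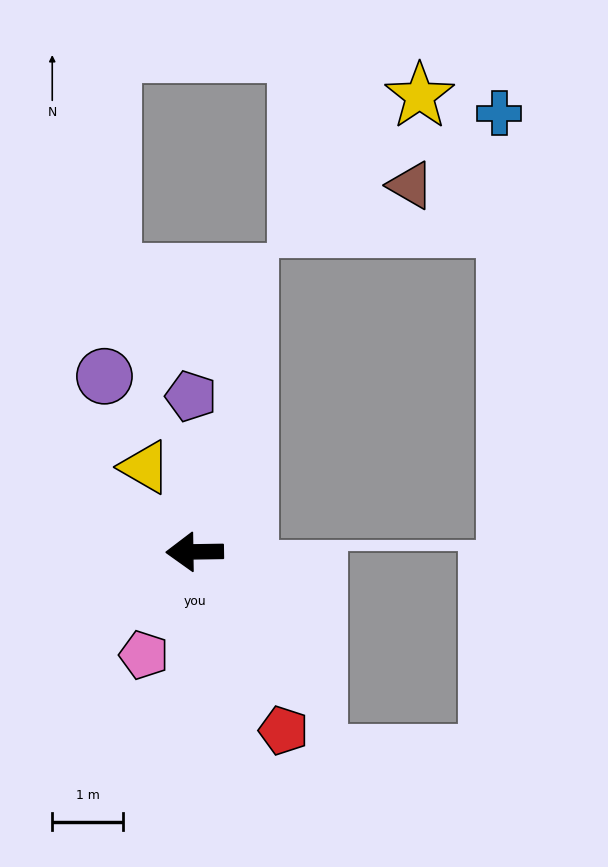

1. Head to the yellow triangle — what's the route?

turn right 61°, forward 1.4 m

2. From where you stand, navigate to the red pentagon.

turn left 116°, forward 2.8 m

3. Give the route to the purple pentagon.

turn right 90°, forward 2.2 m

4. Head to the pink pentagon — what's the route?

turn left 63°, forward 1.6 m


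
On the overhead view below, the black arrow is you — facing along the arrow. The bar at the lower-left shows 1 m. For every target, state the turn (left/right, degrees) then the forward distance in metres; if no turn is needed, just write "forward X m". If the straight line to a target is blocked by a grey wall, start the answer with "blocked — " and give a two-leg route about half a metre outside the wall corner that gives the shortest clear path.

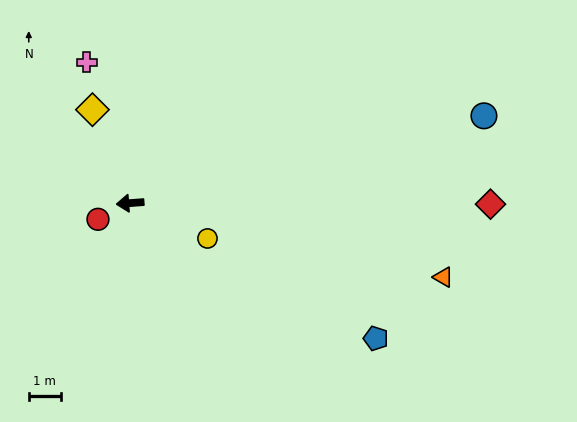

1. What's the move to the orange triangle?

turn left 162°, forward 10.0 m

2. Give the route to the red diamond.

turn left 175°, forward 11.2 m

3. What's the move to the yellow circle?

turn left 151°, forward 2.6 m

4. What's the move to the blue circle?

turn right 170°, forward 11.3 m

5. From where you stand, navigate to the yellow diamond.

turn right 72°, forward 3.1 m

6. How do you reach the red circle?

turn left 22°, forward 1.1 m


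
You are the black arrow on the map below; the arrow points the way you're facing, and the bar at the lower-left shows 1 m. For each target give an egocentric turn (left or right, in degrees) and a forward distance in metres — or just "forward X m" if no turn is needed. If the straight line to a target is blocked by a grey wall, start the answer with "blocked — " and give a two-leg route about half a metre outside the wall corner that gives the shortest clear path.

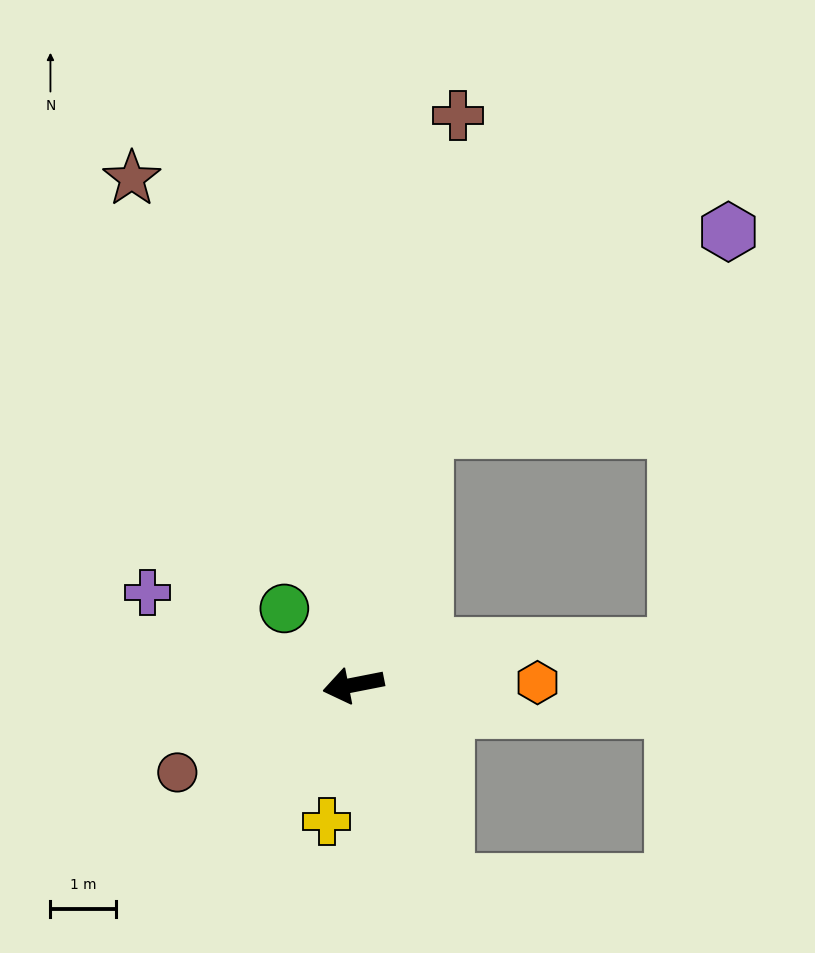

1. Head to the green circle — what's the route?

turn right 59°, forward 1.6 m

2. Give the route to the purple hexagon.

blocked — turn right 117°, forward 4.0 m, then turn right 41°, forward 5.5 m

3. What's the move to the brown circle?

turn left 15°, forward 3.0 m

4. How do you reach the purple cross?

turn right 35°, forward 3.4 m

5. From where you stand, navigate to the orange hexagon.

turn left 170°, forward 2.8 m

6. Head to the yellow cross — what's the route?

turn left 68°, forward 2.1 m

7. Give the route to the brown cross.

turn right 112°, forward 8.8 m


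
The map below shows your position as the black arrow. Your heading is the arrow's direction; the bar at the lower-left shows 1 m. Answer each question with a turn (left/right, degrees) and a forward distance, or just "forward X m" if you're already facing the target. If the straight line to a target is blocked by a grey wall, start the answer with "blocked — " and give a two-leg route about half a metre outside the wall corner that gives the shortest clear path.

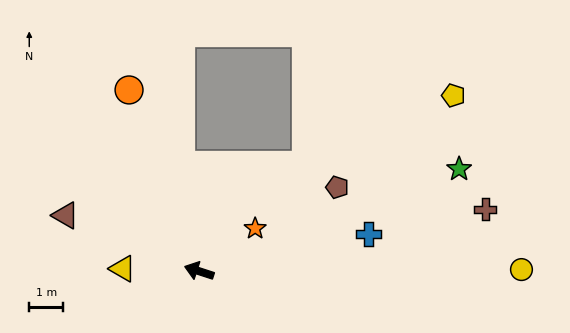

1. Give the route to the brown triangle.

turn right 5°, forward 4.2 m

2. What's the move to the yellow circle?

turn right 162°, forward 9.5 m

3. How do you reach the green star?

turn right 141°, forward 8.2 m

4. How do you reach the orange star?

turn right 125°, forward 2.1 m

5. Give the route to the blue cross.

turn right 150°, forward 5.1 m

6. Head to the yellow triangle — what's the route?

turn left 16°, forward 2.2 m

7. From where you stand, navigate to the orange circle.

turn right 51°, forward 5.7 m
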